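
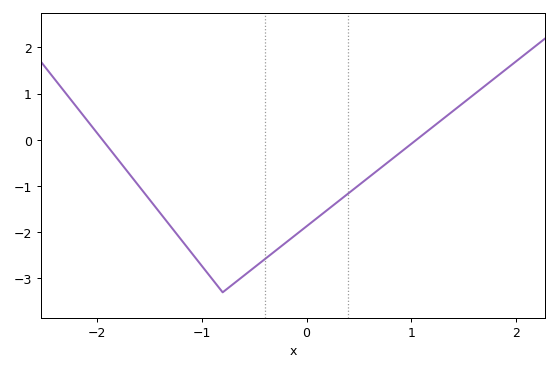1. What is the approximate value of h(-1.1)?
-2.4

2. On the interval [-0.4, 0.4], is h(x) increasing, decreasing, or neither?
increasing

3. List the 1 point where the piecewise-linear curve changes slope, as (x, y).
(-0.8, -3.3)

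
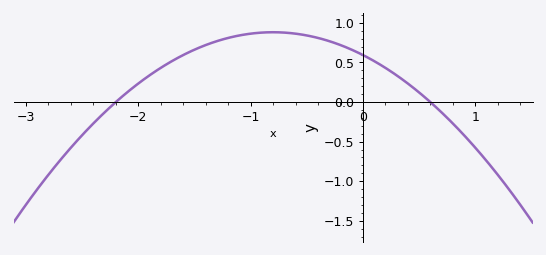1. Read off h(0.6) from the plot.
0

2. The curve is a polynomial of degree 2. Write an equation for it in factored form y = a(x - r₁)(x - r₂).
y = -0.45(x + 2.2)(x - 0.6)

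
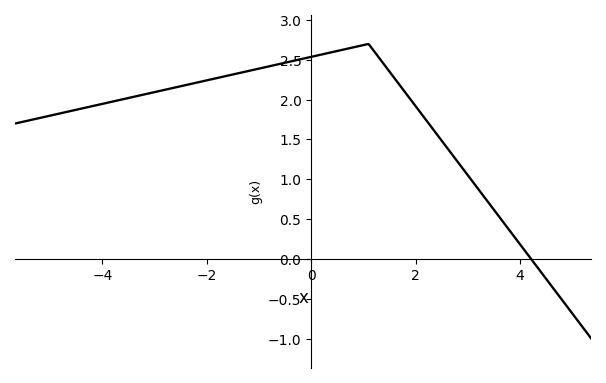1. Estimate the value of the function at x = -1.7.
2.29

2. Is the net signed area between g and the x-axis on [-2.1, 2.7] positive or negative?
positive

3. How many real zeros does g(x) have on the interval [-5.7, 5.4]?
1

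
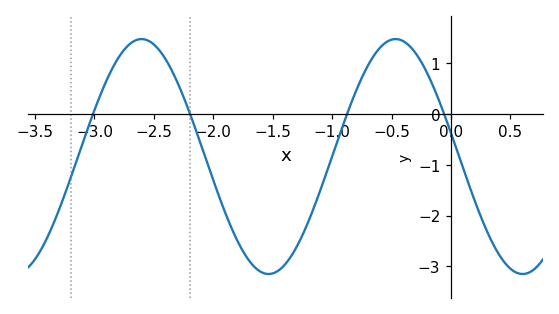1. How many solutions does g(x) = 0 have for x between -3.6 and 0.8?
4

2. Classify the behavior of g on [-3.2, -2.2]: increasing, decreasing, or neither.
neither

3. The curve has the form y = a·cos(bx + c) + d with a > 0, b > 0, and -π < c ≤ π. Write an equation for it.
y = 2.31cos(2.94x + 1.37) - 0.84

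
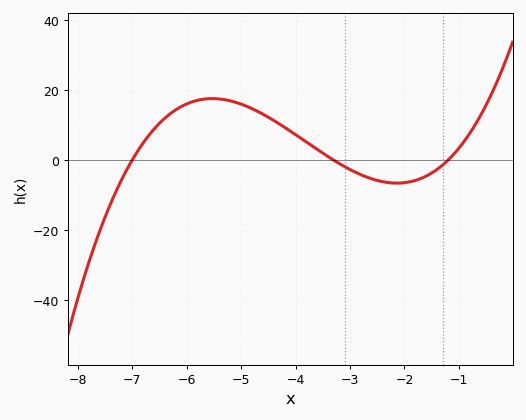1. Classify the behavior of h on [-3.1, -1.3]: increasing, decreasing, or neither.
neither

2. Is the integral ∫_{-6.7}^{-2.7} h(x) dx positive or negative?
positive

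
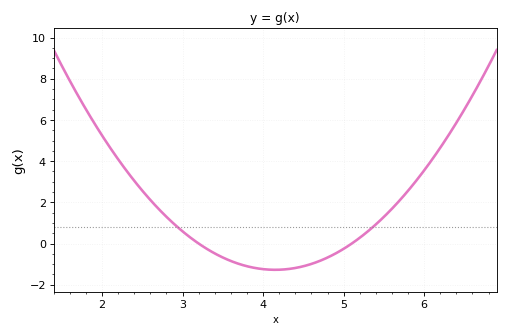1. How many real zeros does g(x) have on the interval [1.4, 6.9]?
2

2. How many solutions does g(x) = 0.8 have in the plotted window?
2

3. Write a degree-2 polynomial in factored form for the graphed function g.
y = 1.41(x - 3.2)(x - 5.1)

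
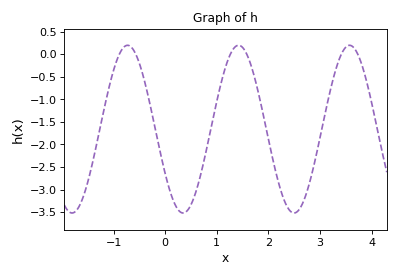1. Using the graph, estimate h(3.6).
0.194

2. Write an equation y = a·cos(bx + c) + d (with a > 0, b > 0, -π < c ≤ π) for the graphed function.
y = 1.86cos(2.92x + 2.13) - 1.66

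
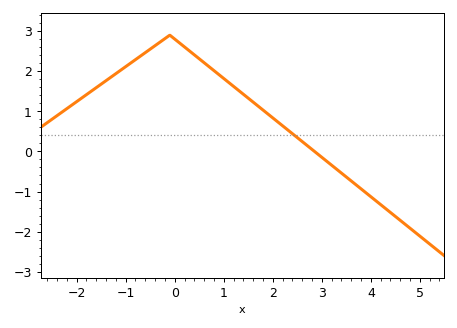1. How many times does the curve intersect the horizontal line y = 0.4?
1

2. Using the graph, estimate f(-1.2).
1.9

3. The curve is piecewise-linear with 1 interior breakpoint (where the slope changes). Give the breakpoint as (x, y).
(-0.1, 2.9)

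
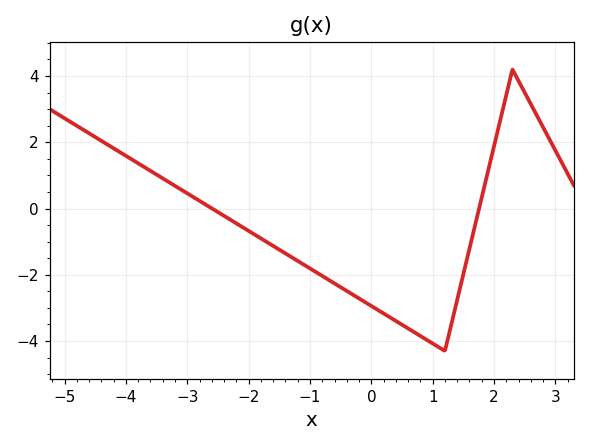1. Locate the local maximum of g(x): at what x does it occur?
2.3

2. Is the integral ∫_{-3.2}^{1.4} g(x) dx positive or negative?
negative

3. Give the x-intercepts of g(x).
-2.6, 1.76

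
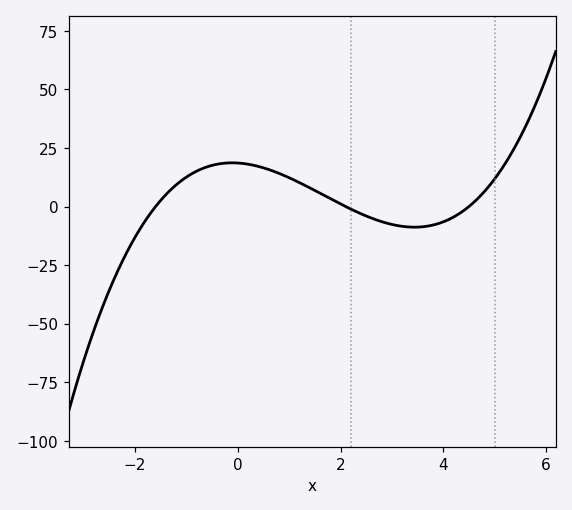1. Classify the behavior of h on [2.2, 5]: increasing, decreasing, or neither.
neither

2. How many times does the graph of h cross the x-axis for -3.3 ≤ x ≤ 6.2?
3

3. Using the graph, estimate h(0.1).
18.4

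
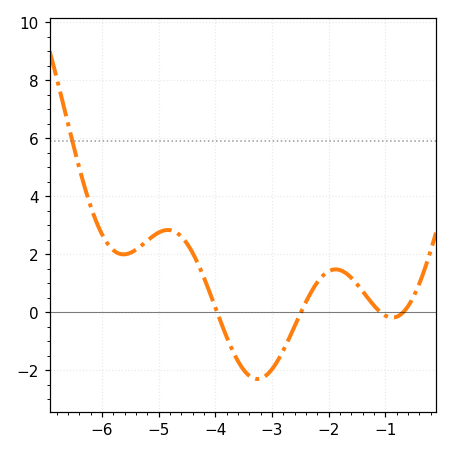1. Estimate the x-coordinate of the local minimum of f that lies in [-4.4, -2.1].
-3.3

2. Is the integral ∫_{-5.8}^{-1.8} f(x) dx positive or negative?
positive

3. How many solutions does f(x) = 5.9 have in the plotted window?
1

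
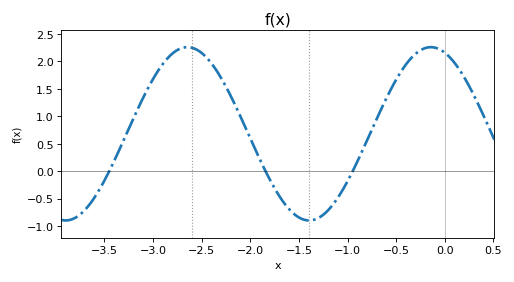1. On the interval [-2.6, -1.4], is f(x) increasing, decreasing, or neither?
decreasing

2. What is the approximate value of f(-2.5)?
2.15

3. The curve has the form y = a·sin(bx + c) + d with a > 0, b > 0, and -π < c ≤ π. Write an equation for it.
y = 1.58sin(2.51x + 1.93) + 0.68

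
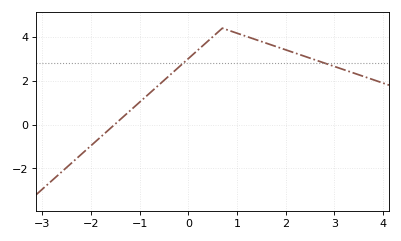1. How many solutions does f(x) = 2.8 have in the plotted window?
2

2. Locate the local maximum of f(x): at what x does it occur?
0.7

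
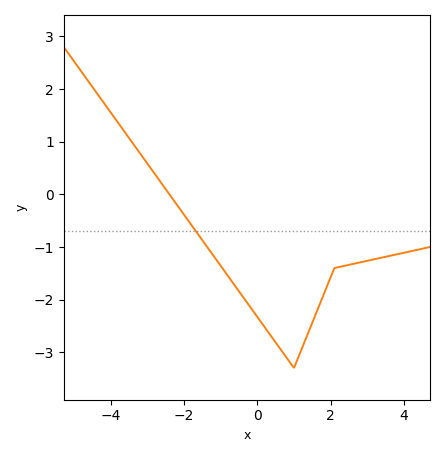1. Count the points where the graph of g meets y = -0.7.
1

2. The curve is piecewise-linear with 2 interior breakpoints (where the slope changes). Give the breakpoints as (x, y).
(1, -3.3); (2.1, -1.4)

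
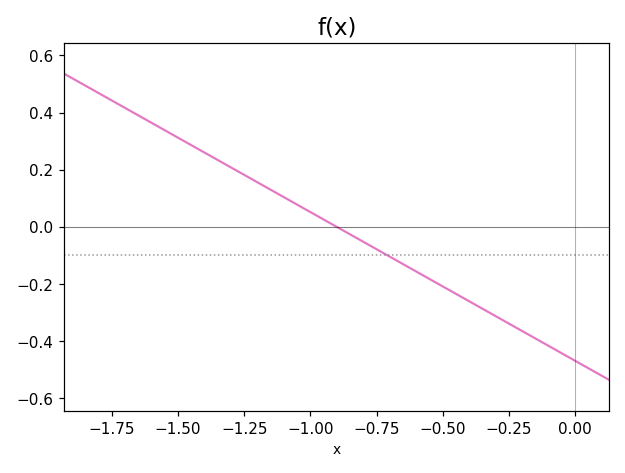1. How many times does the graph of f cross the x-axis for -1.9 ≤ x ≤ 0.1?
1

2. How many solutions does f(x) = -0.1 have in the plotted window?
1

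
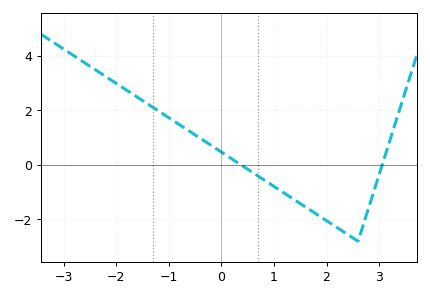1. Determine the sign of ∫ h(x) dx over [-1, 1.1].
positive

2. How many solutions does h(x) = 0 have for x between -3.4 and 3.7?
2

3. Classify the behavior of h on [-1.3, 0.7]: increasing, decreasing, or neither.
decreasing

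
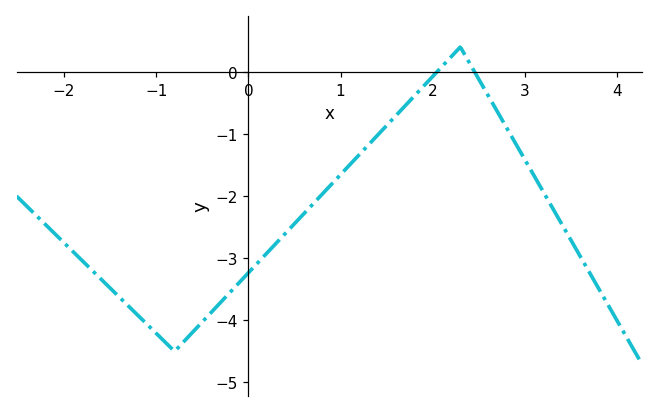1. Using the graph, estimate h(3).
-1.41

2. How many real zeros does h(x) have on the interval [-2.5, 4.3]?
2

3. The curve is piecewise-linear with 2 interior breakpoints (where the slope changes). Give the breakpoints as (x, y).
(-0.8, -4.5); (2.3, 0.4)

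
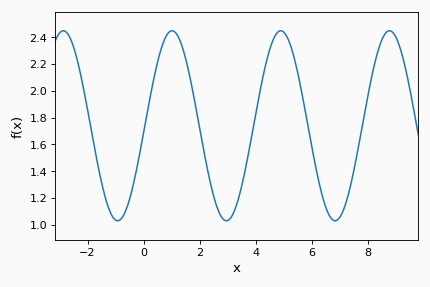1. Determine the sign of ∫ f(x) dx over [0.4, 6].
positive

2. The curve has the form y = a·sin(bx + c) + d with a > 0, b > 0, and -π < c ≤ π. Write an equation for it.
y = 0.71sin(1.62x - 0.07) + 1.74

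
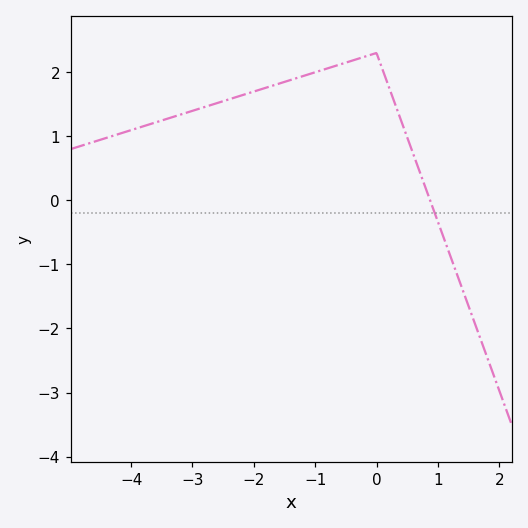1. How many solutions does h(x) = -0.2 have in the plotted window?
1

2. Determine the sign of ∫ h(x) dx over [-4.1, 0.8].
positive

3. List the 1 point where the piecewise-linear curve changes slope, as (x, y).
(0, 2.3)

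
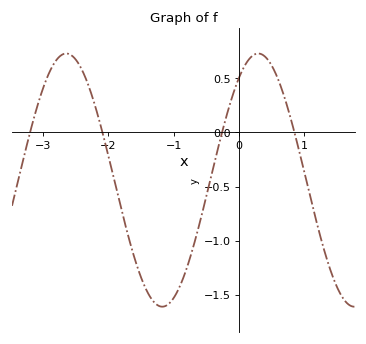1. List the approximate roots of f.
-3.2, -2.09, -0.259, 0.848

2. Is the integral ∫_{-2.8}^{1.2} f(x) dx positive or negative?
negative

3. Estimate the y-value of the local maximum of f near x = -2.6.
0.73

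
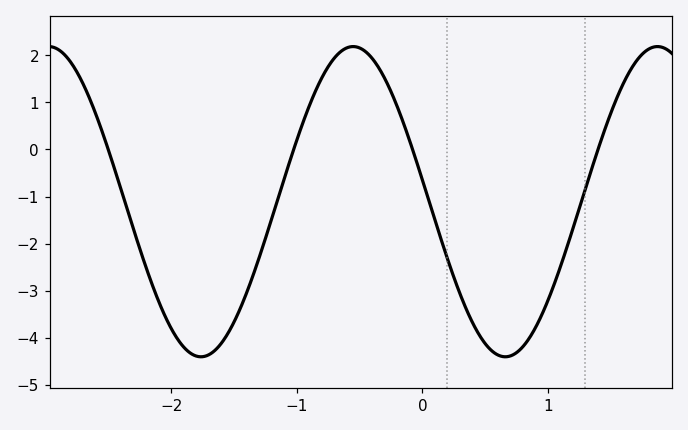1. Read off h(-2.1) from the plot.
-3.2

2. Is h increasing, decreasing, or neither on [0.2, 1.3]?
neither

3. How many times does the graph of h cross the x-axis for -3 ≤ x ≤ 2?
4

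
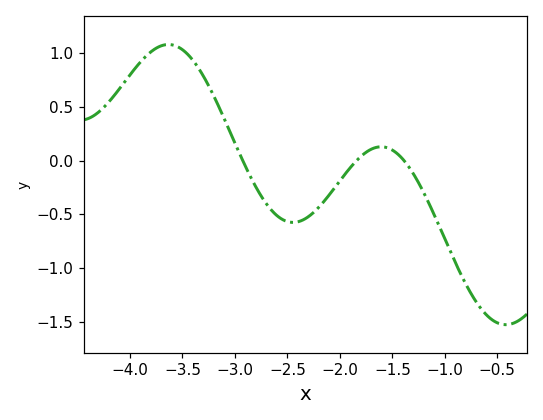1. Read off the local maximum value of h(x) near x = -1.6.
0.13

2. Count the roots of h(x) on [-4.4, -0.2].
3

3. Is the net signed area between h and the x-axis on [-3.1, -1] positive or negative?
negative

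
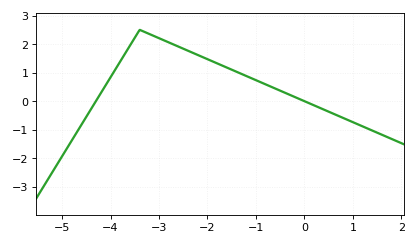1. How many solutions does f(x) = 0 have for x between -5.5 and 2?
2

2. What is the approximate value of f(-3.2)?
2.4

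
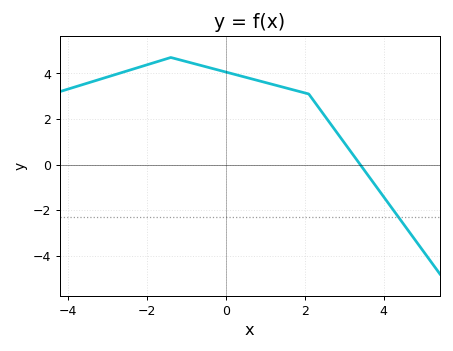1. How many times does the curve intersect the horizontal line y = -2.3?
1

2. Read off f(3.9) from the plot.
-1.17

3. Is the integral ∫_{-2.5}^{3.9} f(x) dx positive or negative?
positive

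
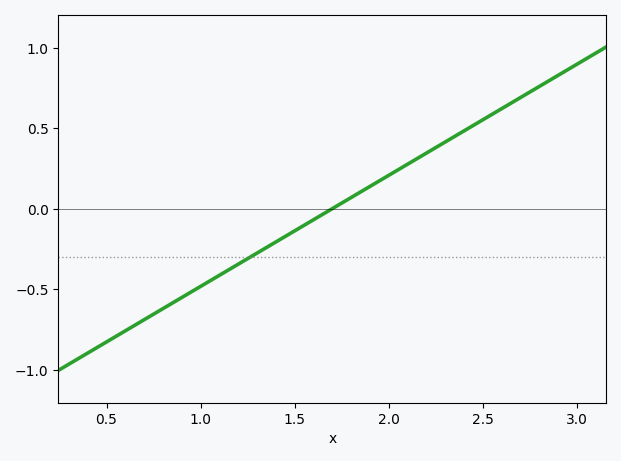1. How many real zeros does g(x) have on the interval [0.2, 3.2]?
1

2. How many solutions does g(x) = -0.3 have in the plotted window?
1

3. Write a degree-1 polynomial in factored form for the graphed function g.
y = 0.69(x - 1.7)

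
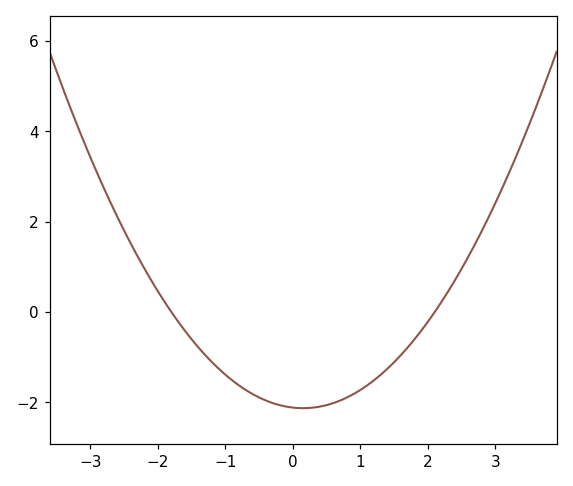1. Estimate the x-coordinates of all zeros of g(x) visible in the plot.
-1.8, 2.2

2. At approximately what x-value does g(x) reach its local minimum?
0.2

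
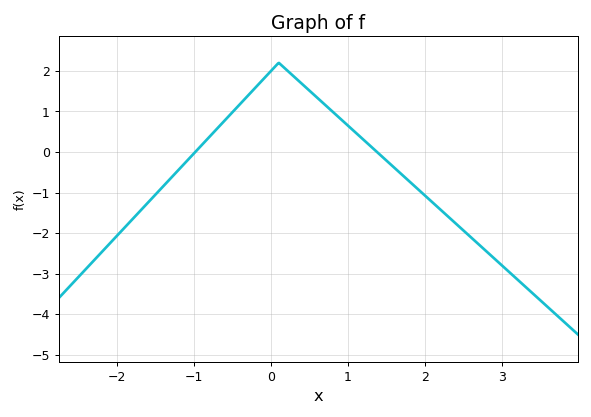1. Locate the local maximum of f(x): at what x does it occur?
0.1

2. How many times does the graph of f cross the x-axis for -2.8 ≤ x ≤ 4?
2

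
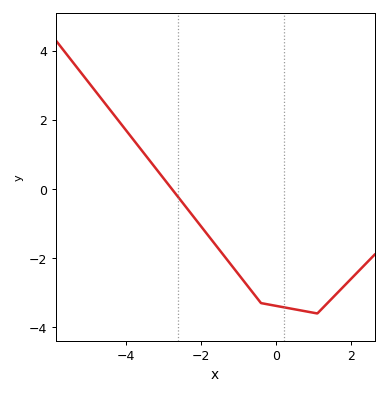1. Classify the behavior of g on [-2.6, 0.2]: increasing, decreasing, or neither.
decreasing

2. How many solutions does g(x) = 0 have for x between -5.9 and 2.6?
1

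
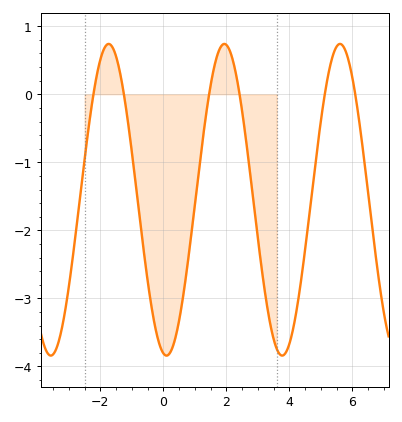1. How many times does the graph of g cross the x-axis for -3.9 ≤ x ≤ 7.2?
6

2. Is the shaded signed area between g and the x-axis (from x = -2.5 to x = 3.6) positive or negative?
negative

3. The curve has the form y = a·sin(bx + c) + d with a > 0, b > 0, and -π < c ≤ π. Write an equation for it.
y = 2.29sin(1.71x - 1.74) - 1.55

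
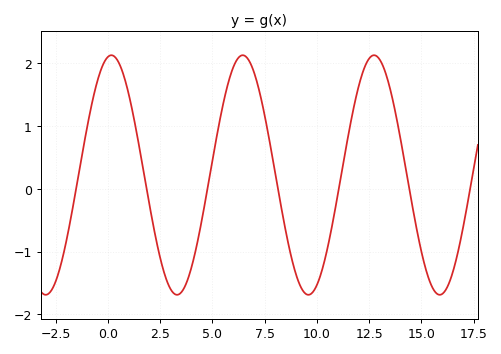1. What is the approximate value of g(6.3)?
2.1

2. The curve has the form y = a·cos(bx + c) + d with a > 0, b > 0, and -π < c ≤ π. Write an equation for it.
y = 1.91cos(1x - 0.17) + 0.22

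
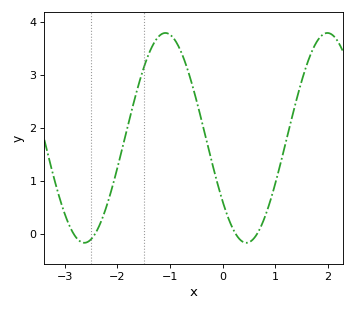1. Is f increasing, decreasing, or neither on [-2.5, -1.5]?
increasing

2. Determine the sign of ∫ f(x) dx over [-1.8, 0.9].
positive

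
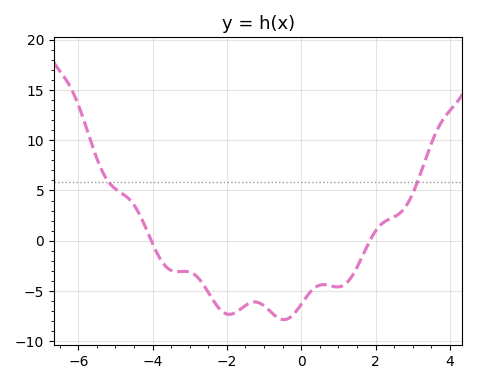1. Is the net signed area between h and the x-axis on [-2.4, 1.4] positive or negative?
negative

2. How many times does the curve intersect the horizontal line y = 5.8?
2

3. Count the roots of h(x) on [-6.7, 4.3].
2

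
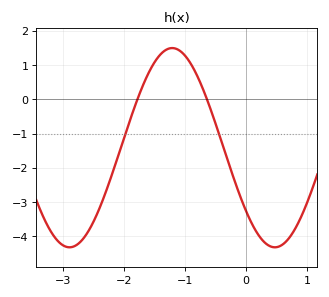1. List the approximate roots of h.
-1.8, -0.6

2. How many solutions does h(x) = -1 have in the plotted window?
2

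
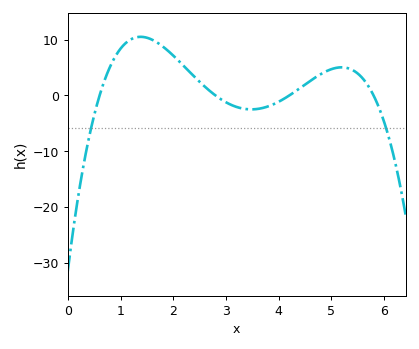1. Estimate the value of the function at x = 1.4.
10.5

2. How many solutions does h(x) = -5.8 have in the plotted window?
2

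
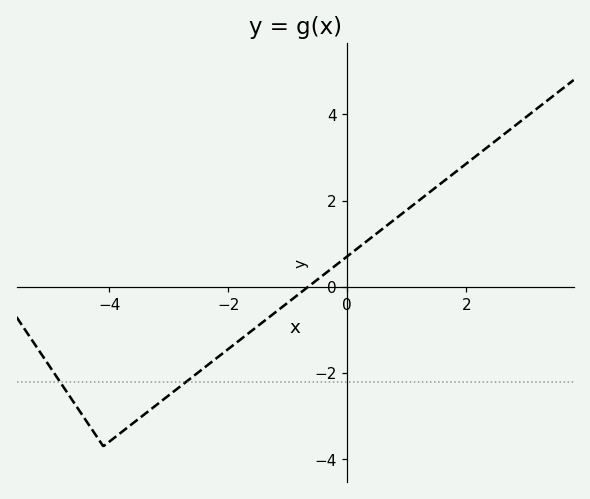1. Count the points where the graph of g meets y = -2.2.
2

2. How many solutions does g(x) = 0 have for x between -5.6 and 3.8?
1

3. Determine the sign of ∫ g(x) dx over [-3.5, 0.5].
negative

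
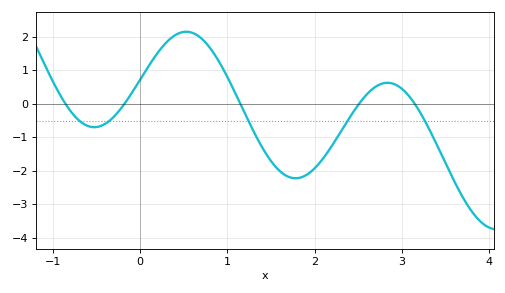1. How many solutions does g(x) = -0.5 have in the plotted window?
5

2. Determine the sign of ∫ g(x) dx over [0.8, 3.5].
negative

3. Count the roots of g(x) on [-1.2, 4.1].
5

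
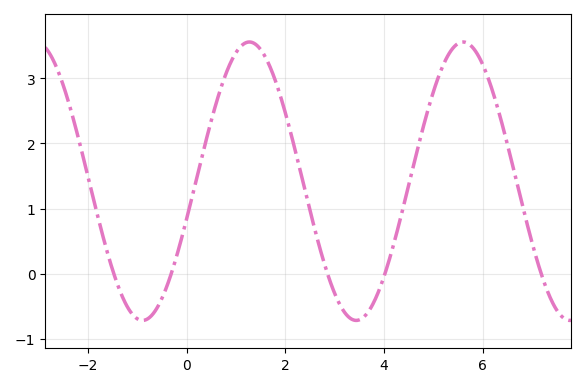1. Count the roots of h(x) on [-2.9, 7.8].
5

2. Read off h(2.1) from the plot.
2.2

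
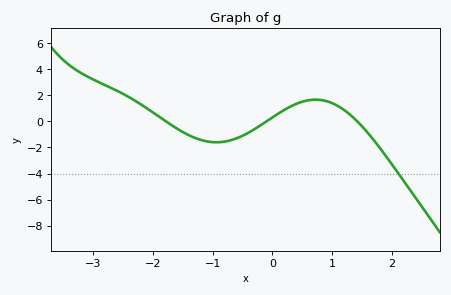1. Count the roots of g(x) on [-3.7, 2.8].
3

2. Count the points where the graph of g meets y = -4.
1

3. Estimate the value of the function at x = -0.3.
-0.6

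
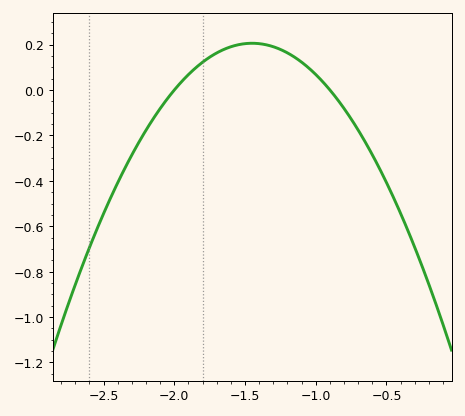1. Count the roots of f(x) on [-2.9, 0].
2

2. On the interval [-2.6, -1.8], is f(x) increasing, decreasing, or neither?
increasing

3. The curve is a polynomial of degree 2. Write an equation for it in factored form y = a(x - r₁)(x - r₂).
y = -0.68(x + 2)(x + 0.9)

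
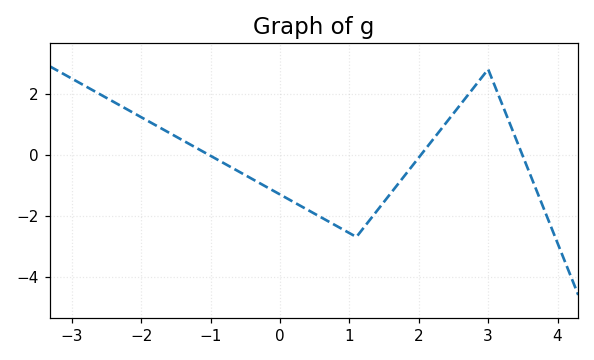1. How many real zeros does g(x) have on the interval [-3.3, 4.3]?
3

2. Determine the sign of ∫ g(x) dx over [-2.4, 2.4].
negative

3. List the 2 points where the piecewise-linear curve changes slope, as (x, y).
(1.1, -2.7); (3, 2.8)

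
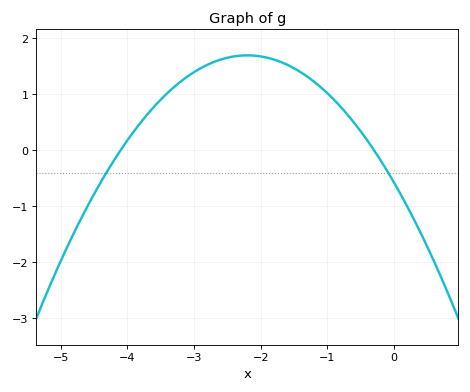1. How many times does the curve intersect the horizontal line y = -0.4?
2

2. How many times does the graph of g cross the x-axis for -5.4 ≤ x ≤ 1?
2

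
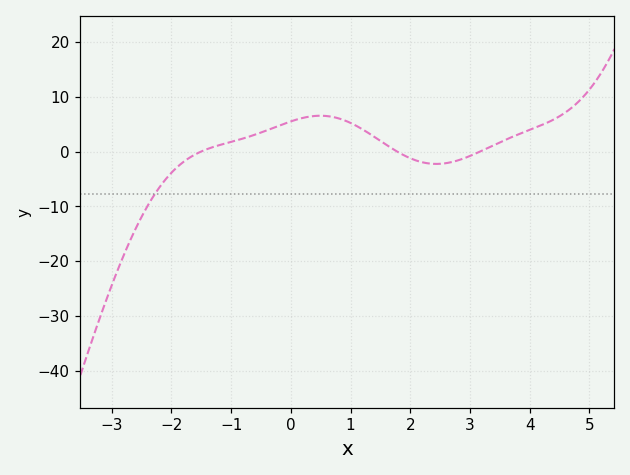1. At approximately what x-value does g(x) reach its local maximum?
0.4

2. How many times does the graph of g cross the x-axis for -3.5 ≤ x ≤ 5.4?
3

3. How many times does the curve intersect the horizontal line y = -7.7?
1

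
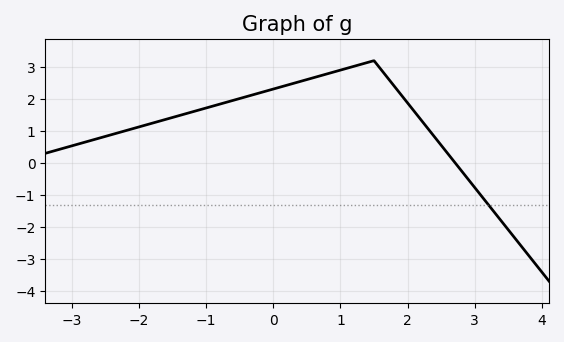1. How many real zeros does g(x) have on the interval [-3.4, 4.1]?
1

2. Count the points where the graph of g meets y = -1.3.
1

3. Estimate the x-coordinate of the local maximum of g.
1.5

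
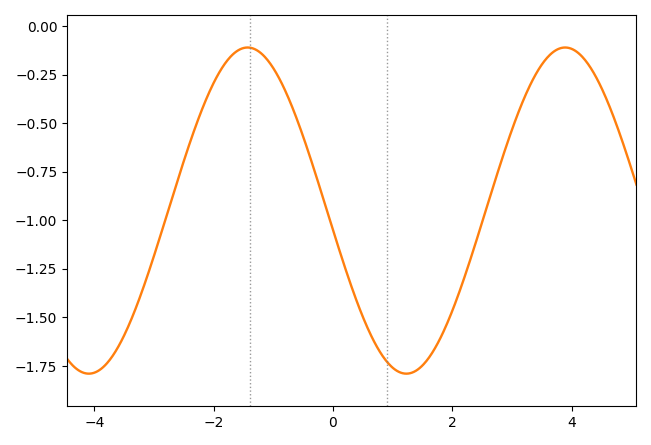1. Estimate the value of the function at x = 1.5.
-1.74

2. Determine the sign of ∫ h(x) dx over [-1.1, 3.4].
negative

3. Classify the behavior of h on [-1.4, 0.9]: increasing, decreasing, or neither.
decreasing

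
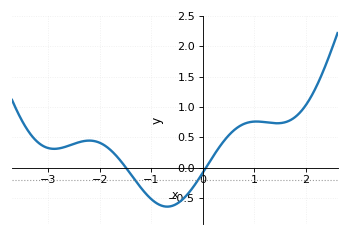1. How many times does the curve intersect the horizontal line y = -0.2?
2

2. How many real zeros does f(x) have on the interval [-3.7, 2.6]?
2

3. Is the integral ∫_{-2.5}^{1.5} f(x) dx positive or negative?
positive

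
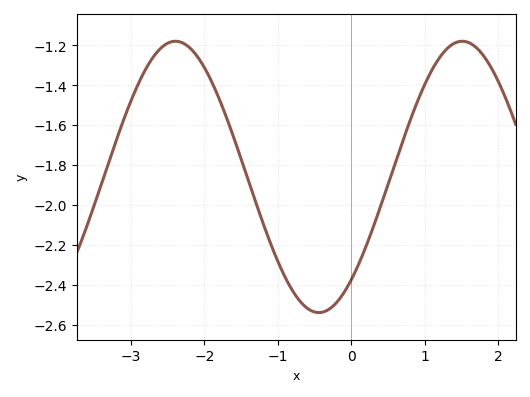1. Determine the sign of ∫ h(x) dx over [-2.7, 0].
negative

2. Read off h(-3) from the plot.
-1.48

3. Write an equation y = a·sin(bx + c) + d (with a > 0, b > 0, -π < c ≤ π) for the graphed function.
y = 0.68sin(1.61x - 0.862) - 1.86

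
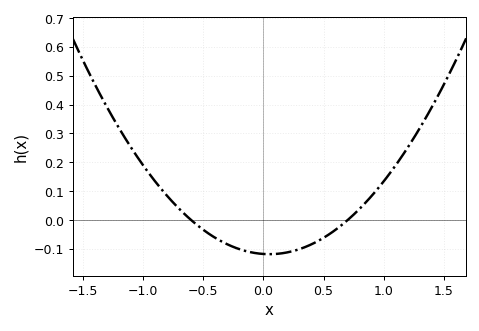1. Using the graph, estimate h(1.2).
0.25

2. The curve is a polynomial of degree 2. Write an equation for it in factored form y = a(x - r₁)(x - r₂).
y = 0.28(x + 0.6)(x - 0.7)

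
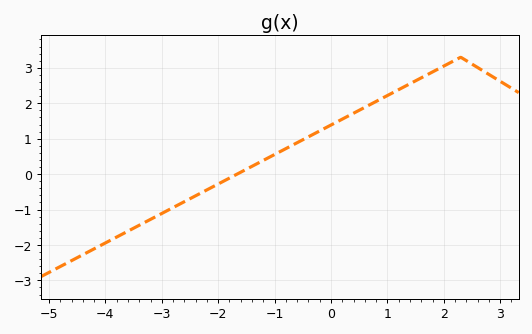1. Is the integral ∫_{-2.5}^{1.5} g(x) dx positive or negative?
positive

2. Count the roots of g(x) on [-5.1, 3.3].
1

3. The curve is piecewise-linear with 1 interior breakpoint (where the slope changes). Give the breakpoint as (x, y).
(2.3, 3.3)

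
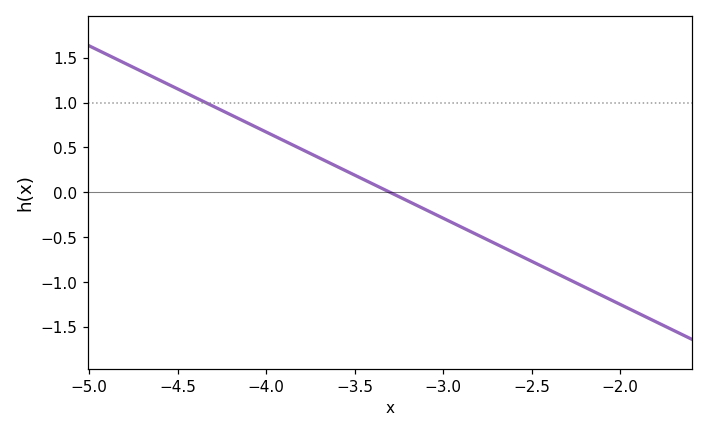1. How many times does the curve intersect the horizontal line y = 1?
1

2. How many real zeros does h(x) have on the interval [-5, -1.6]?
1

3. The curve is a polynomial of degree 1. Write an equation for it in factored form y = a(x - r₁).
y = -0.96(x + 3.3)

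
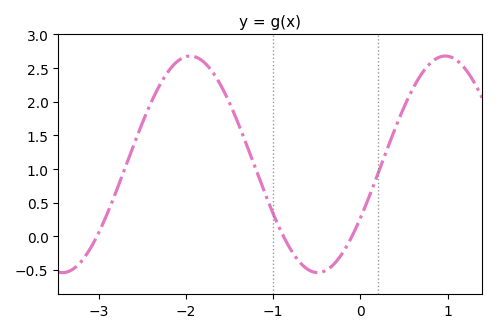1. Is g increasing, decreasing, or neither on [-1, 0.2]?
neither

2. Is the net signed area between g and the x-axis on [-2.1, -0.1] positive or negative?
positive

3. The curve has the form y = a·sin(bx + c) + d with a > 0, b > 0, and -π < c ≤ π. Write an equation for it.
y = 1.61sin(2.15x - 0.52) + 1.07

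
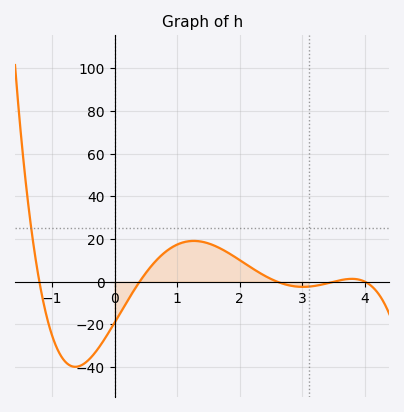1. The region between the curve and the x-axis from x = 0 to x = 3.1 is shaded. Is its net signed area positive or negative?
positive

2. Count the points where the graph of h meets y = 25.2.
1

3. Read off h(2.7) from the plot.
-2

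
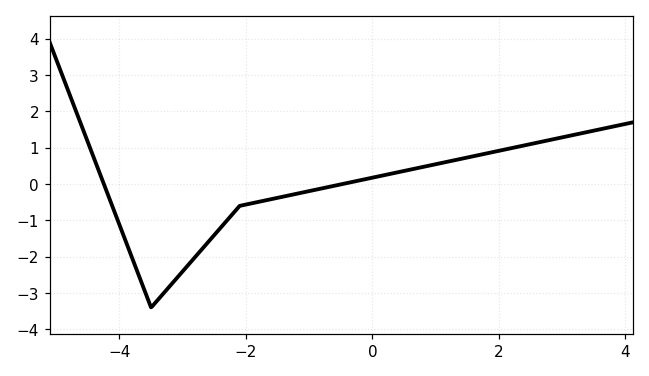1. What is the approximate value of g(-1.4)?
-0.341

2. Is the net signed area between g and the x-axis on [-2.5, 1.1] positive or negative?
negative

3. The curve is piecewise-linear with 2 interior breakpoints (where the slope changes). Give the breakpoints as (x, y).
(-3.5, -3.4); (-2.1, -0.6)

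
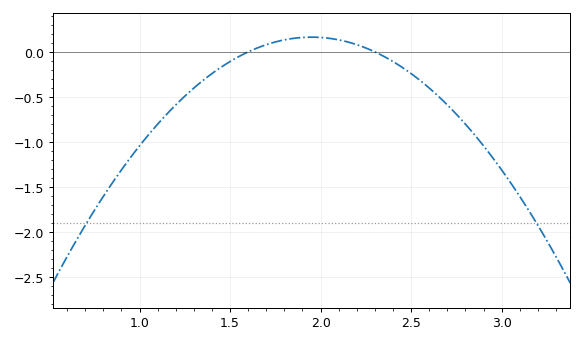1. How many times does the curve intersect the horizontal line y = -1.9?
2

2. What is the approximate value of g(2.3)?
0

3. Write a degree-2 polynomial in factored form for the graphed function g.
y = -1.34(x - 1.6)(x - 2.3)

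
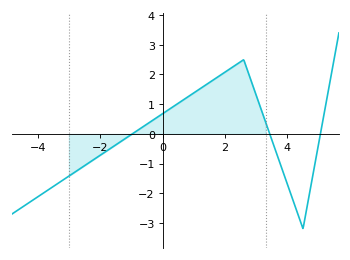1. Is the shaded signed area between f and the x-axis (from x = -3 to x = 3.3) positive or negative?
positive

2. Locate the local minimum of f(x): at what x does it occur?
4.4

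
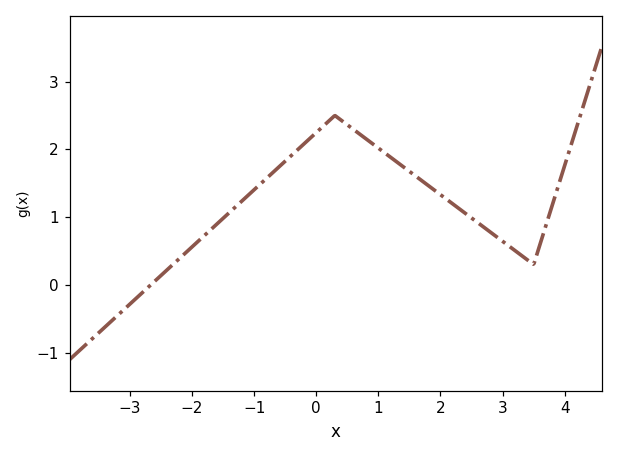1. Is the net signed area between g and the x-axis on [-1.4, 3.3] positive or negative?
positive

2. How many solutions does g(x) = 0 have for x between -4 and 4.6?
1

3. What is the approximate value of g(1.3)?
1.81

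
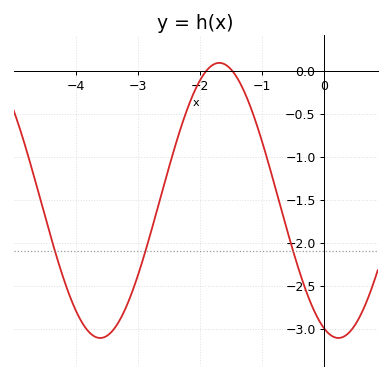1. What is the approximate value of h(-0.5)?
-2.1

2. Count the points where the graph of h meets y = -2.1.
3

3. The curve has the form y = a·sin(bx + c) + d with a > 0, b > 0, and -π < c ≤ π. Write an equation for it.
y = 1.6sin(1.6x - 1.9) - 1.51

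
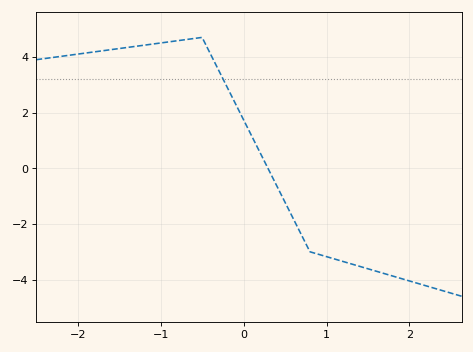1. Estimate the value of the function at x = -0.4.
4.2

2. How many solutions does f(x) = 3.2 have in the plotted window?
1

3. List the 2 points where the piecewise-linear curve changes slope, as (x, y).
(-0.5, 4.7); (0.8, -3)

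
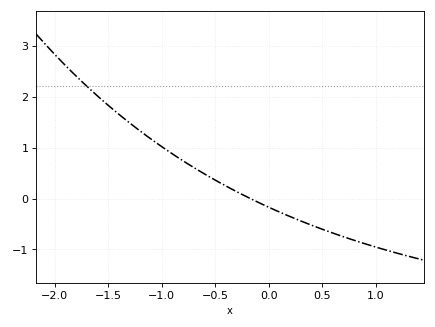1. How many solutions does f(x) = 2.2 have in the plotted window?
1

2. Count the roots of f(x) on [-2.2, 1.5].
1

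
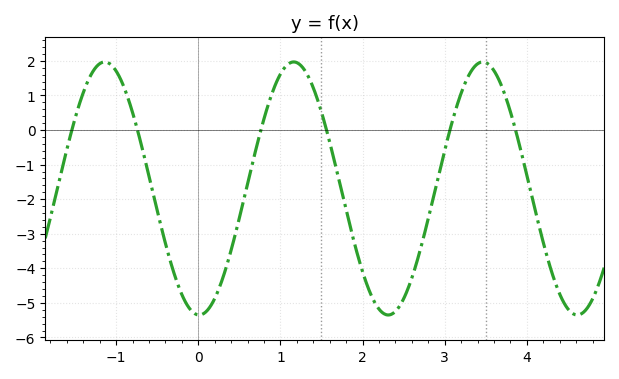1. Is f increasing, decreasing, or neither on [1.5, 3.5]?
neither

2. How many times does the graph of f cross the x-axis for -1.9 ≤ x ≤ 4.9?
6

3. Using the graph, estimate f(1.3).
1.71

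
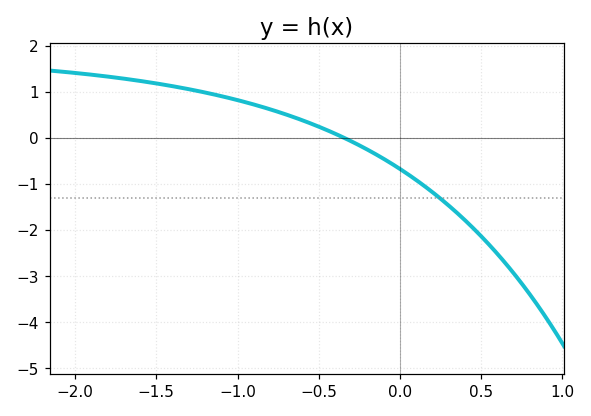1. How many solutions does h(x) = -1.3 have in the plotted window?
1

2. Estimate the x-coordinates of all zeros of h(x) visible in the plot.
-0.35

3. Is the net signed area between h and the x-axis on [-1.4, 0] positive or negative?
positive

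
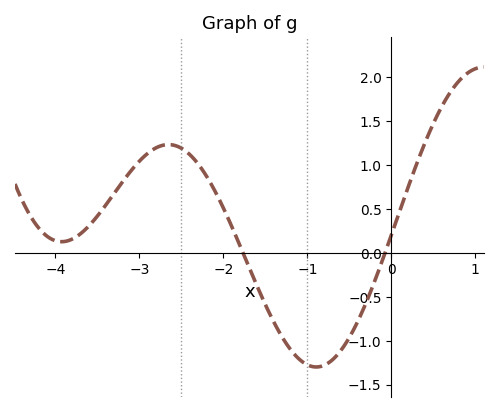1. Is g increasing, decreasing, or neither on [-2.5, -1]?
decreasing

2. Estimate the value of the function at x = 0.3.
1.01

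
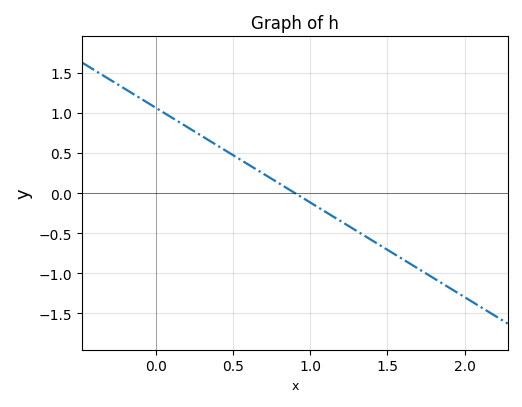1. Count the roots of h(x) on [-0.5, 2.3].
1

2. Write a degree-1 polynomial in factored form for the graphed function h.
y = -1.18(x - 0.9)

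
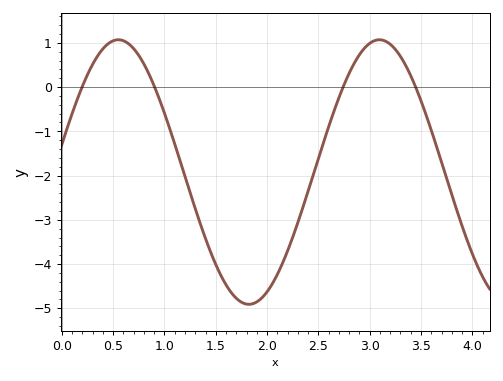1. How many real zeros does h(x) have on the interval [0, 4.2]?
4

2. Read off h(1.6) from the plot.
-4.47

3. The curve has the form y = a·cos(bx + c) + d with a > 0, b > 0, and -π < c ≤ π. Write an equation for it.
y = 2.99cos(2.47x - 1.36) - 1.92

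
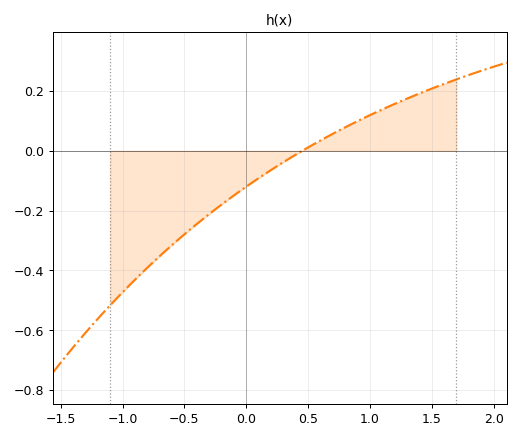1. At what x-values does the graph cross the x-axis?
0.45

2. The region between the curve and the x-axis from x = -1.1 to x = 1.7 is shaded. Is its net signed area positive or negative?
negative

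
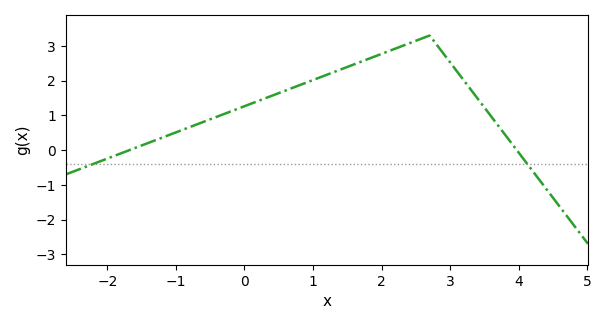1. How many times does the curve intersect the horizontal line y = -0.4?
2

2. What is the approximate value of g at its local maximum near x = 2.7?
3.3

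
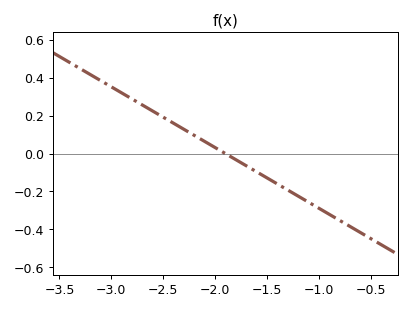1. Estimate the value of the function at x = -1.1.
-0.256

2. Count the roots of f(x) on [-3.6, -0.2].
1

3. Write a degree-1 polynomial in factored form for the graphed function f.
y = -0.32(x + 1.9)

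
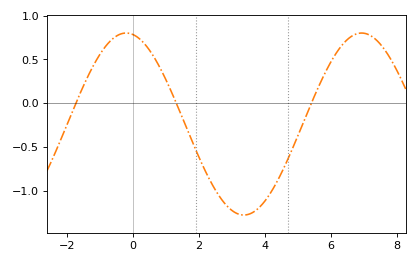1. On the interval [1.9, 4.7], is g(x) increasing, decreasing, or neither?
neither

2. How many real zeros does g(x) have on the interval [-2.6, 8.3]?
3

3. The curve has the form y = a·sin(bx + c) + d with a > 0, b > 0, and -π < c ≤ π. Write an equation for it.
y = 1.04sin(0.88x + 1.8) - 0.24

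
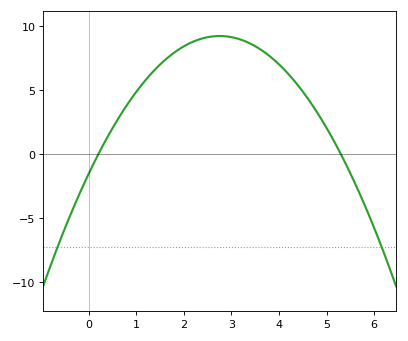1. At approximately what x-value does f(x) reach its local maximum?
2.7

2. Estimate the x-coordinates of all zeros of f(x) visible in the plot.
0.2, 5.3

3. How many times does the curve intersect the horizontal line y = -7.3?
2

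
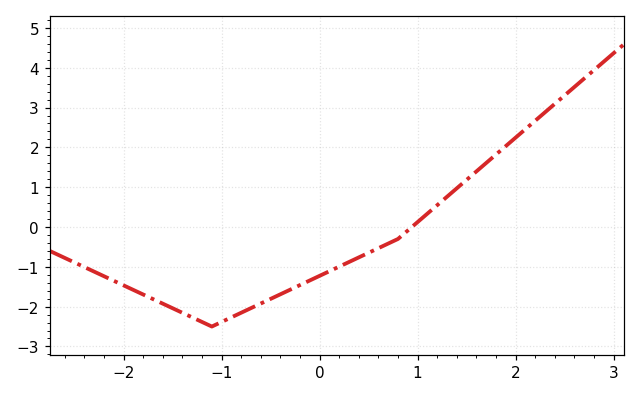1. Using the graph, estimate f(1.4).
1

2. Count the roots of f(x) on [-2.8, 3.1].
1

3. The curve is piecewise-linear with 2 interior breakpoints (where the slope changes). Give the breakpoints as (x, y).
(-1.1, -2.5); (0.8, -0.3)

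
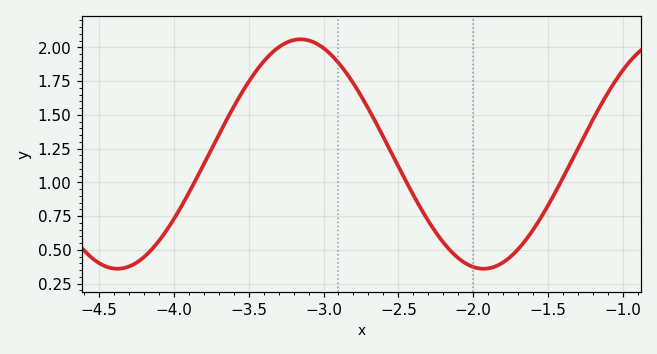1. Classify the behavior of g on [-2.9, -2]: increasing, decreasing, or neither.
decreasing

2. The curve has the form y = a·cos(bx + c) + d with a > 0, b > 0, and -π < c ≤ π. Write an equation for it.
y = 0.85cos(2.57x + 1.82) + 1.21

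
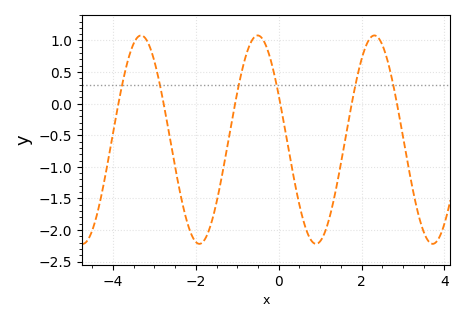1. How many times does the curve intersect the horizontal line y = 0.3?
6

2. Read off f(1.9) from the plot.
0.437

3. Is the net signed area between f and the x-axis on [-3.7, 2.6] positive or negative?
negative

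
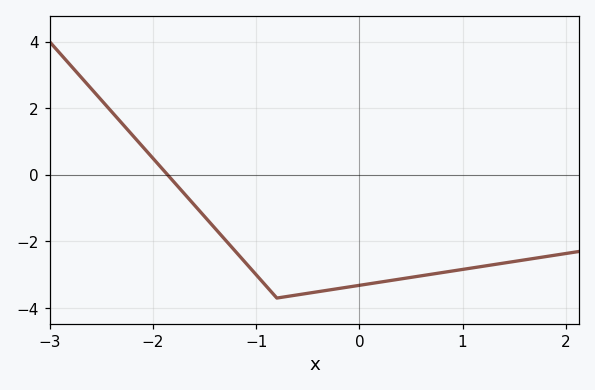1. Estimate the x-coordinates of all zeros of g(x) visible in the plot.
-1.9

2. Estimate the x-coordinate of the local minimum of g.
-0.8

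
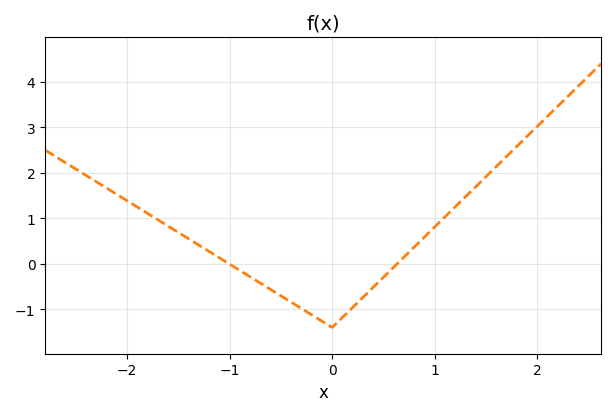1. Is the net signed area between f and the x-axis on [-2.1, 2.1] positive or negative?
positive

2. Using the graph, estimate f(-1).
-0.005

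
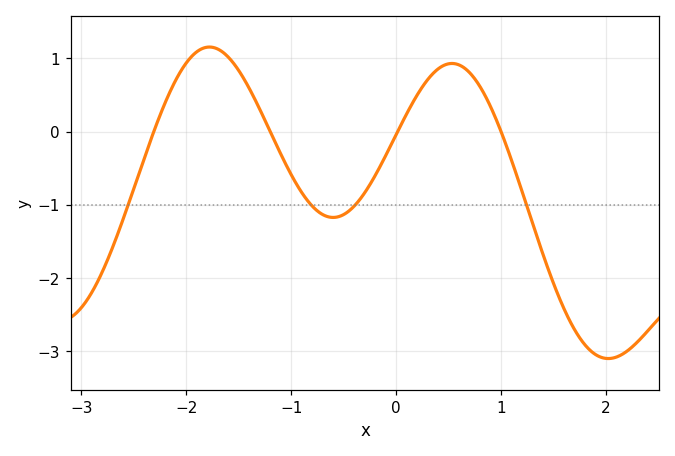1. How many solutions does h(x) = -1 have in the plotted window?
4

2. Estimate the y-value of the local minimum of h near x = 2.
-3.1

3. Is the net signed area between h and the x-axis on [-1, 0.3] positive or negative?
negative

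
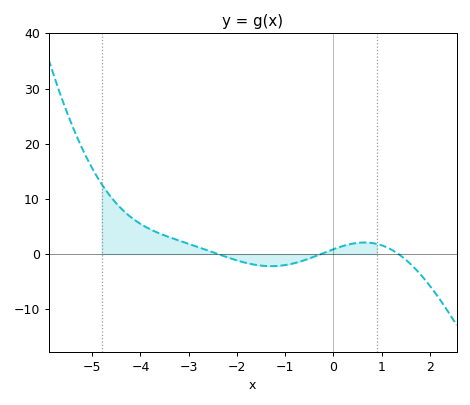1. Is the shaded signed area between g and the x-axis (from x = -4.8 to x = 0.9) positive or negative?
positive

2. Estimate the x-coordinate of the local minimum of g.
-1.2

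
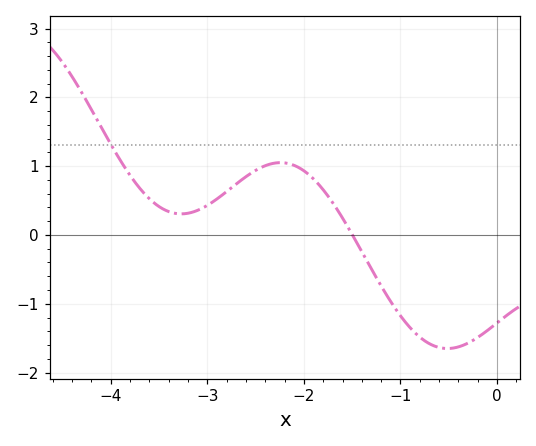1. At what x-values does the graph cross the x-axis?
-1.5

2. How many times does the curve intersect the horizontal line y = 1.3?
1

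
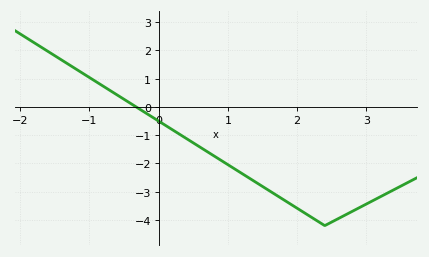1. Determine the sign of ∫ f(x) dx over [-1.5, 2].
negative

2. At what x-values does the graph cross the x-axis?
-0.3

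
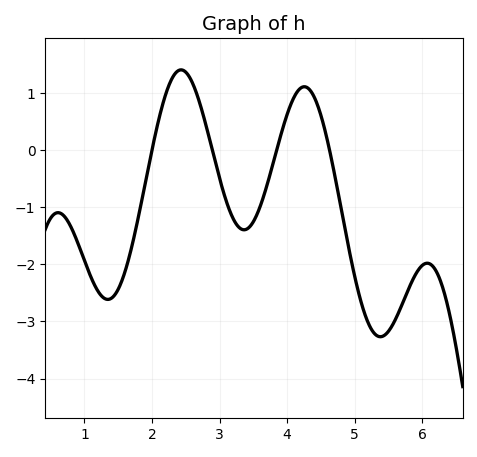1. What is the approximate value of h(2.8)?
0.43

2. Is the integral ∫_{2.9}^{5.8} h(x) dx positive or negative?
negative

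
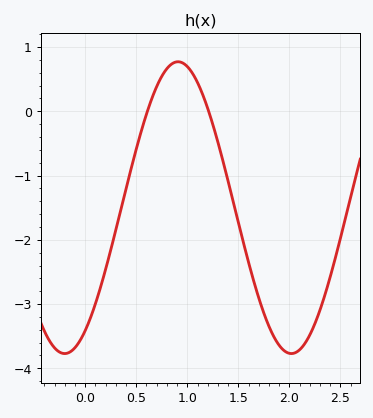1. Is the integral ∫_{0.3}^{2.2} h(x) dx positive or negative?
negative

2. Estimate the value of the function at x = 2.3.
-3.09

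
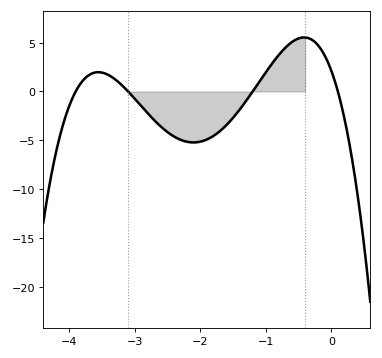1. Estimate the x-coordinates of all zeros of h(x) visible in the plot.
-3.9, -3.1, -1.2, 0.1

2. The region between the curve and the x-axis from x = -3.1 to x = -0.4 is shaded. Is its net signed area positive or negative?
negative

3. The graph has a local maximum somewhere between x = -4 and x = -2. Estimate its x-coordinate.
-3.6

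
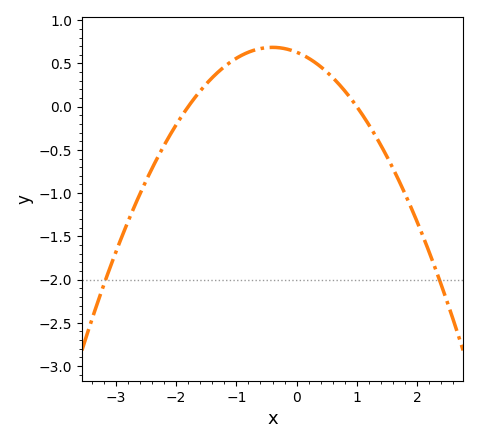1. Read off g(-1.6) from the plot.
0.182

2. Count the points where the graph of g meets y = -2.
2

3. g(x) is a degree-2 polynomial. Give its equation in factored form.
y = -0.35(x + 1.8)(x - 1)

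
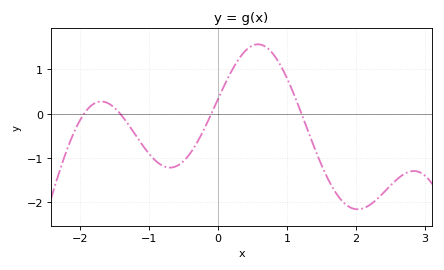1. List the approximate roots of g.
-1.94, -1.41, -0.095, 1.21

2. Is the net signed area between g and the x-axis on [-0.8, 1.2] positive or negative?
positive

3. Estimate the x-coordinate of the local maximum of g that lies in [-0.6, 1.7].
0.58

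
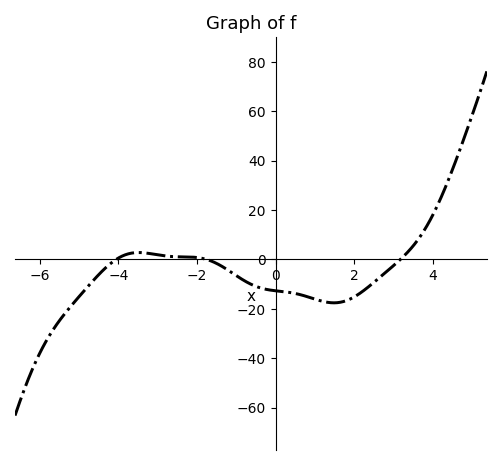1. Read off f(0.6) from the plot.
-14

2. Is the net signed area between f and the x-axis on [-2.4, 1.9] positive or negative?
negative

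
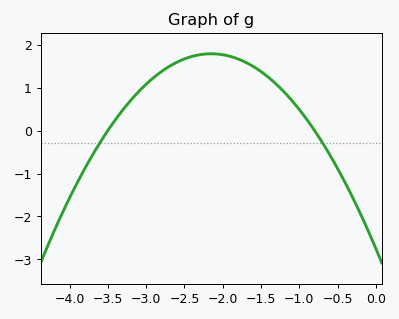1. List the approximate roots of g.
-3.5, -0.8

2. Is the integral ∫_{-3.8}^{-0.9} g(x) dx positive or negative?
positive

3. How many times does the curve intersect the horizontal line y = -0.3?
2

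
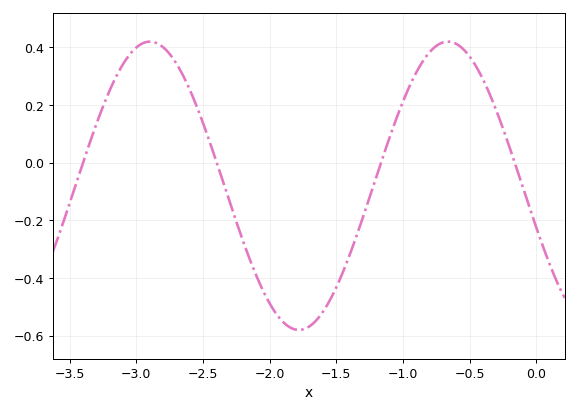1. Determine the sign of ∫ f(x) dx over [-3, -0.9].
negative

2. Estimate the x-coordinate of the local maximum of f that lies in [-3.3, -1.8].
-2.9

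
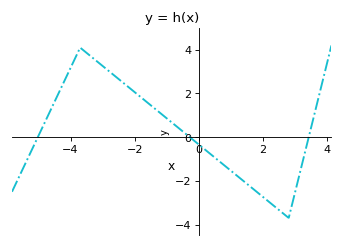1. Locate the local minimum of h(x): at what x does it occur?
2.8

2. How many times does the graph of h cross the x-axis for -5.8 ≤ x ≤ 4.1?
3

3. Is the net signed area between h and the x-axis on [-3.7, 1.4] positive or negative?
positive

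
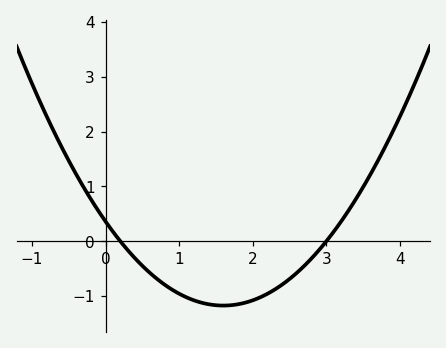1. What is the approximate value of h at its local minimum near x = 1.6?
-1.18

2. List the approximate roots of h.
0.2, 3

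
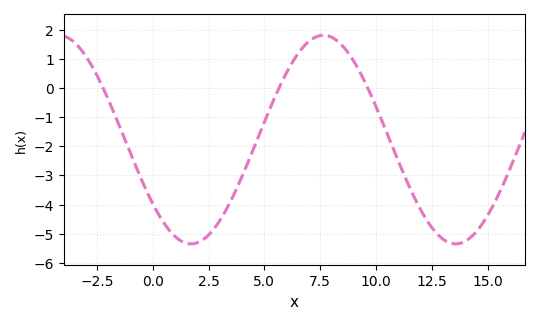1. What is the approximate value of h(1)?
-5.09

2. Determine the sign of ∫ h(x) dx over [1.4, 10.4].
negative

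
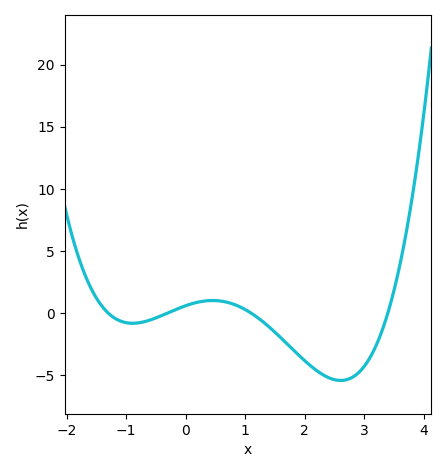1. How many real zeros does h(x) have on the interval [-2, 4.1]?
4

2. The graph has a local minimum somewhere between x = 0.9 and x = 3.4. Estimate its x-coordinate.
2.61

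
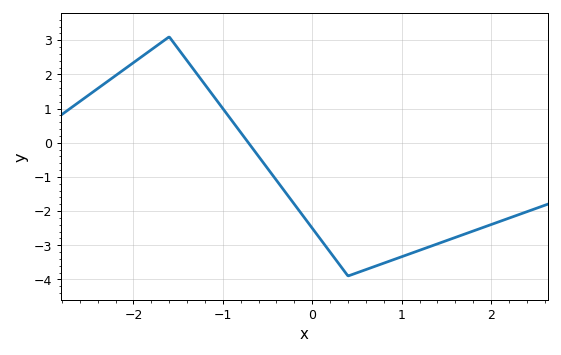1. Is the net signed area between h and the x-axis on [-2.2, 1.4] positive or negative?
negative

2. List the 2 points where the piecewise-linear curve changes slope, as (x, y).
(-1.6, 3.1); (0.4, -3.9)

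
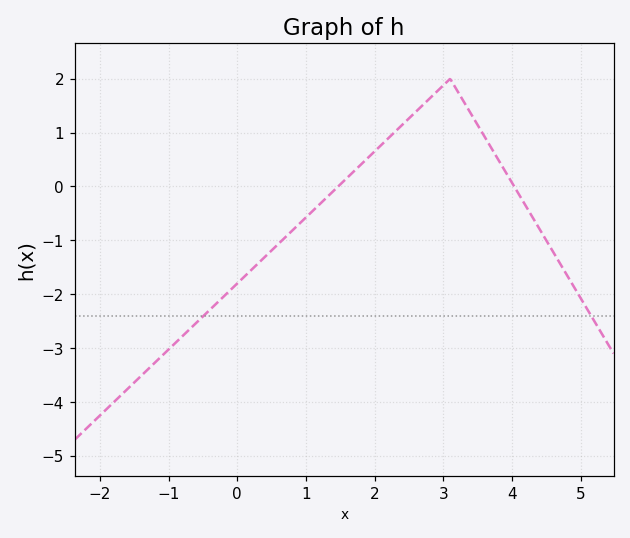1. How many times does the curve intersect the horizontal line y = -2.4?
2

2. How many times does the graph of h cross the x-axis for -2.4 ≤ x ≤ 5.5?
2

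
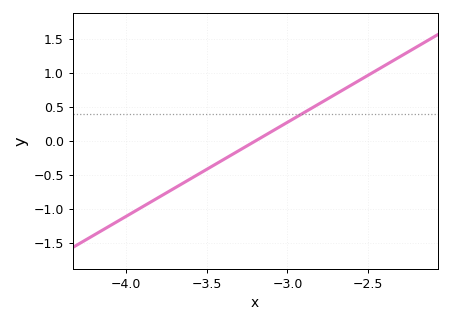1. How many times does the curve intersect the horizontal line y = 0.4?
1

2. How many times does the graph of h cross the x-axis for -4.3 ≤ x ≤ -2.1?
1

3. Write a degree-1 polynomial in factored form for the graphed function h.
y = 1.38(x + 3.2)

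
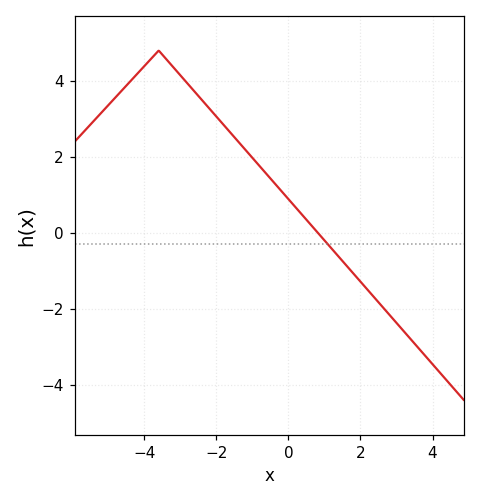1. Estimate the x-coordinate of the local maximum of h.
-3.6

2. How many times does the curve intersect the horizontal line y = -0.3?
1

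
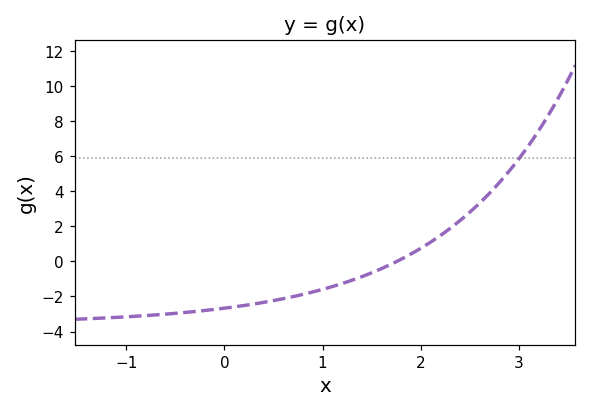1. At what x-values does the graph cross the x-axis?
1.8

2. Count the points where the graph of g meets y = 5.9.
1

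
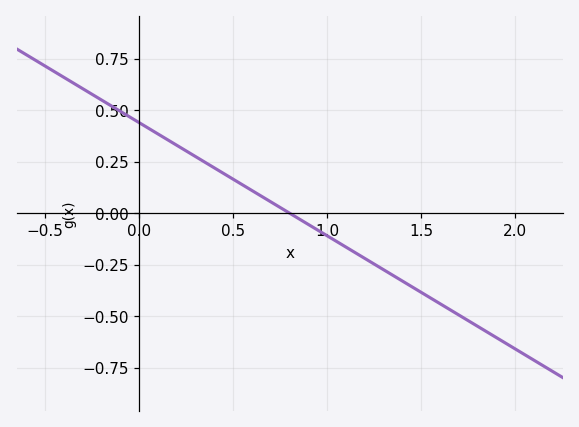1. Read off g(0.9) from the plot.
-0.06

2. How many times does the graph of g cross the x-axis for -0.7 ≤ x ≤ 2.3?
1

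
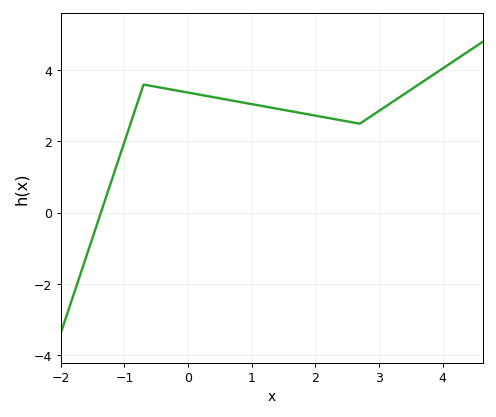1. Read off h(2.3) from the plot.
2.6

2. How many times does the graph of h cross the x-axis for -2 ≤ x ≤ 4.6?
1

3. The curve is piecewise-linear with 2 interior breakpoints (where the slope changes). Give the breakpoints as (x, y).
(-0.7, 3.6); (2.7, 2.5)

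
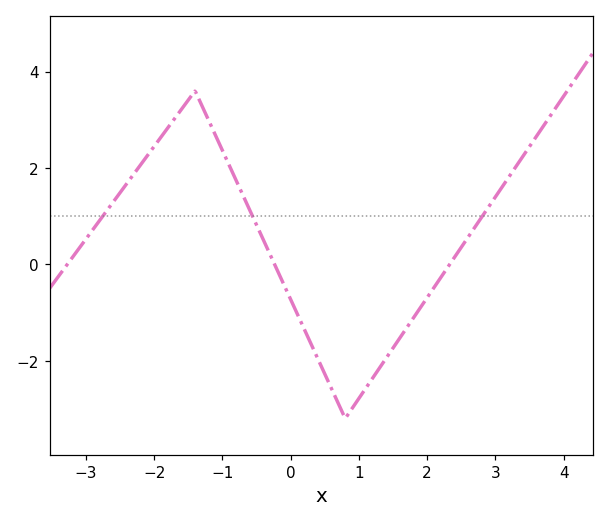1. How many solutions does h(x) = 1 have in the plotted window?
3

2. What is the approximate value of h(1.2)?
-2.36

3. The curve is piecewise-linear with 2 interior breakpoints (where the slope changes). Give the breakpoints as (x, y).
(-1.4, 3.6); (0.8, -3.2)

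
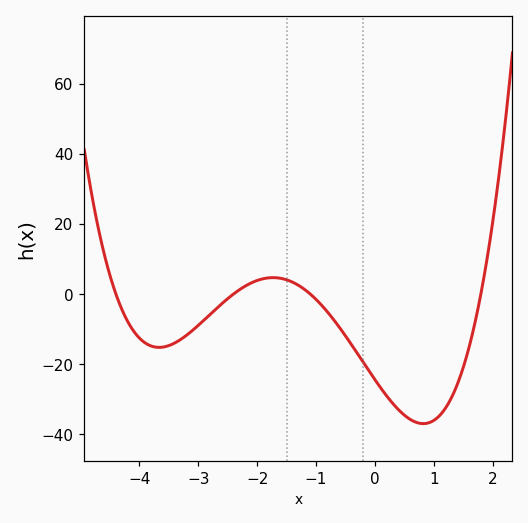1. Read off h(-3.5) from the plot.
-14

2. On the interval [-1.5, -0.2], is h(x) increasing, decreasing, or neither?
decreasing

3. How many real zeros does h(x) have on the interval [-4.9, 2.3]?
4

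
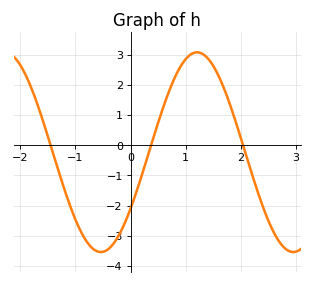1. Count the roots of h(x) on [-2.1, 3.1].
3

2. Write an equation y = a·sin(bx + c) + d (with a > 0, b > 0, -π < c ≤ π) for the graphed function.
y = 3.31sin(1.8x - 0.602) - 0.23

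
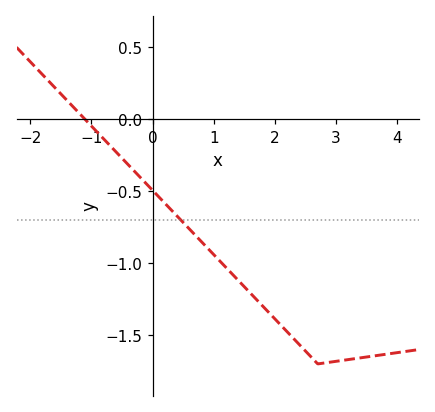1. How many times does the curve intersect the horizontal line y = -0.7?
1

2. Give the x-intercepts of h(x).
-1.1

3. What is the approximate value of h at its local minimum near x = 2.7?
-1.7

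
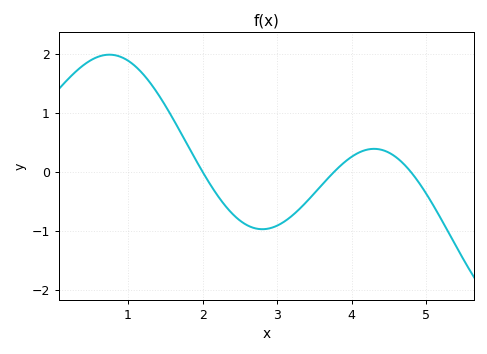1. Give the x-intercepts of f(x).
2, 3.8, 4.8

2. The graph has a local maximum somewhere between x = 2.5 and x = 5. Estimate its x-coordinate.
4.3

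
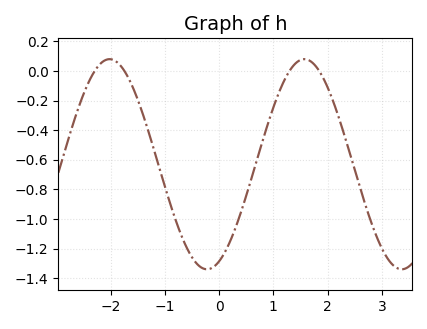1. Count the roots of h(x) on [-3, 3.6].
4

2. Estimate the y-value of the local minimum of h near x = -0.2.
-1.34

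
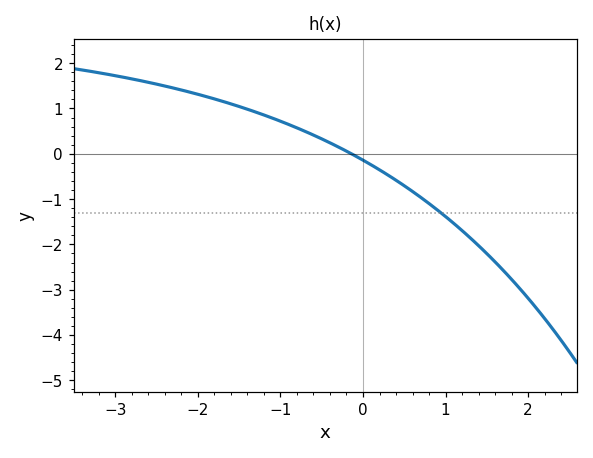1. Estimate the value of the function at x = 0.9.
-1.2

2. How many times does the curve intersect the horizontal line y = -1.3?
1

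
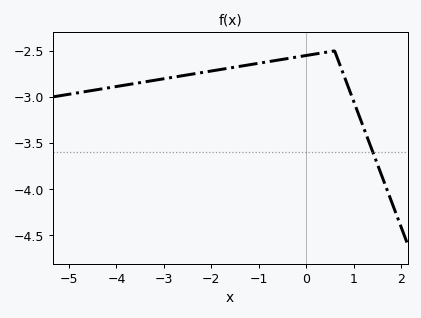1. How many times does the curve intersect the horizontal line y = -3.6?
1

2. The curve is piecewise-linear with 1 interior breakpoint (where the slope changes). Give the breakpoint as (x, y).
(0.6, -2.5)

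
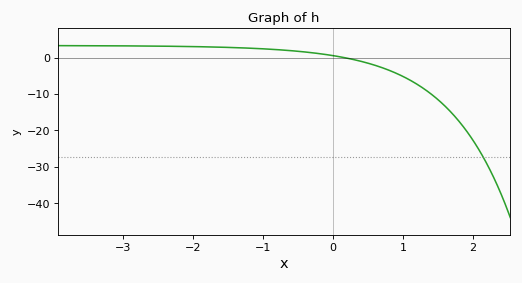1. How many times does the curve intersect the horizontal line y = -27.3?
1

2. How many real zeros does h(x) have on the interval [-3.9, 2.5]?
1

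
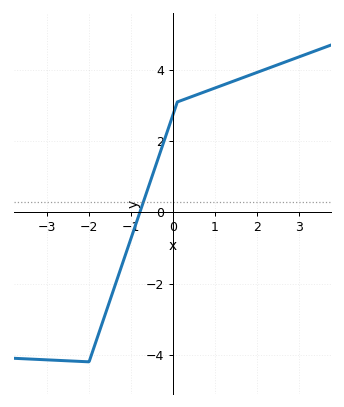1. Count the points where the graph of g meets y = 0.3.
1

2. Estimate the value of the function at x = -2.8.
-4.16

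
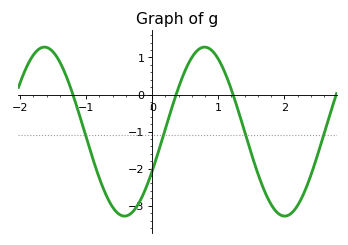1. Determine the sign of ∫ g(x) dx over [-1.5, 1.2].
negative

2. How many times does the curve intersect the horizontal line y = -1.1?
4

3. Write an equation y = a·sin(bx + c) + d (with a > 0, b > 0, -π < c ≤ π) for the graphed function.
y = 2.28sin(2.59x - 0.482) - 1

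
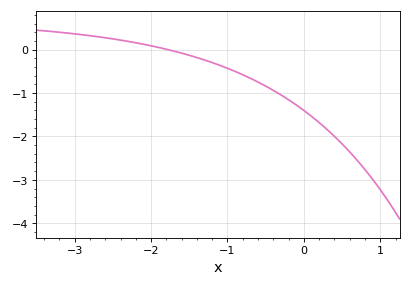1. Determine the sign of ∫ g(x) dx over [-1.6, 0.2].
negative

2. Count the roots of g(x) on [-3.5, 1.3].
1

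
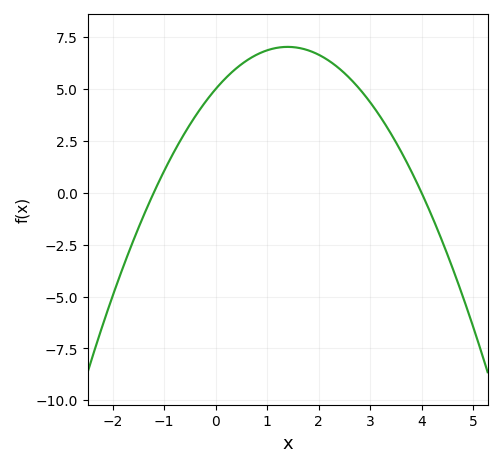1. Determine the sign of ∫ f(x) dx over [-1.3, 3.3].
positive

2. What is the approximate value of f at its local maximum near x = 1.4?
7.03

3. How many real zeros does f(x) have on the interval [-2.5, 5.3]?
2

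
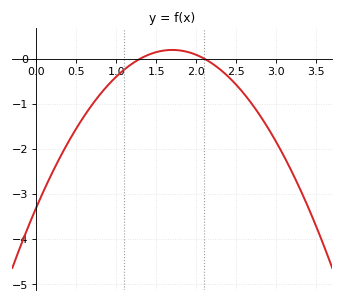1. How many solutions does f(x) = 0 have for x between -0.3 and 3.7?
2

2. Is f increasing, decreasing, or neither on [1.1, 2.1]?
neither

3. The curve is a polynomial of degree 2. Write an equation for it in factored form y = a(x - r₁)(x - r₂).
y = -1.21(x - 1.3)(x - 2.1)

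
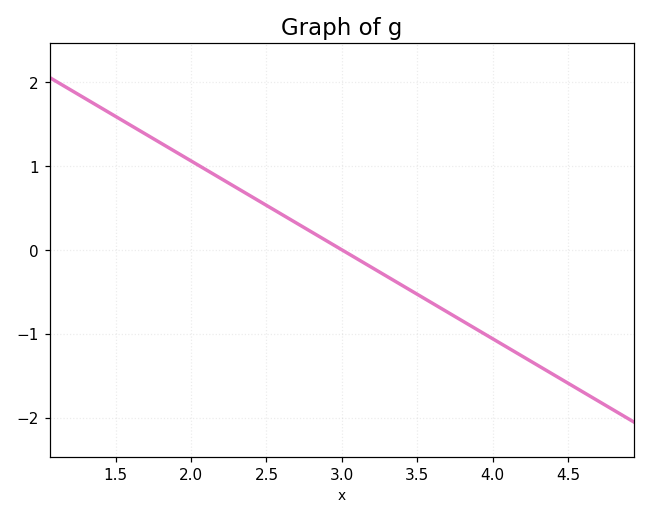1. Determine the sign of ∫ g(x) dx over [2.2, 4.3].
negative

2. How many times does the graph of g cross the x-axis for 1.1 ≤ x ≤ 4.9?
1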